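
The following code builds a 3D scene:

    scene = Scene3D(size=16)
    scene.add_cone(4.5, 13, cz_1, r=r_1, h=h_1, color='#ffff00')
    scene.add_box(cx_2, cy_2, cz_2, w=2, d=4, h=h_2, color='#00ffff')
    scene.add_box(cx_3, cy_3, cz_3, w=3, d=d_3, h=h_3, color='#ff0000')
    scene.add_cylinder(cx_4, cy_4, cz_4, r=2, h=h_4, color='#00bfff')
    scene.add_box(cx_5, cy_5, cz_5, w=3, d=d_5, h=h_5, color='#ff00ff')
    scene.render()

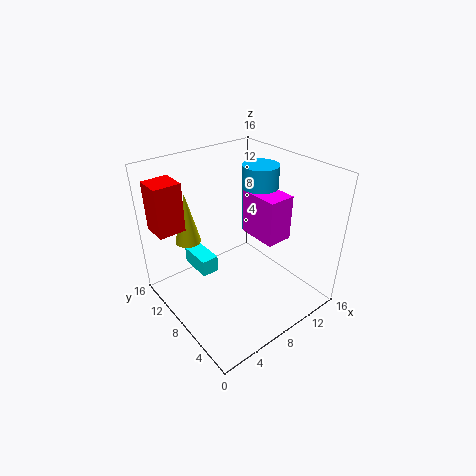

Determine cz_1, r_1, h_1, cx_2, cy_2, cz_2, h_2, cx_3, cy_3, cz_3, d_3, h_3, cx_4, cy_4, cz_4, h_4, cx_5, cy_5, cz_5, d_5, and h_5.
cz_1 = 6.5; r_1 = 1.5; h_1 = 6; cx_2 = 4.5; cy_2 = 10; cz_2 = 3; h_2 = 2; cx_3 = 0.5; cy_3 = 11.5; cz_3 = 9; d_3 = 3; h_3 = 5.5; cx_4 = 11.5; cy_4 = 8.5; cz_4 = 8; h_4 = 7.5; cx_5 = 9.5; cy_5 = 4.5; cz_5 = 8; d_5 = 4.5; h_5 = 5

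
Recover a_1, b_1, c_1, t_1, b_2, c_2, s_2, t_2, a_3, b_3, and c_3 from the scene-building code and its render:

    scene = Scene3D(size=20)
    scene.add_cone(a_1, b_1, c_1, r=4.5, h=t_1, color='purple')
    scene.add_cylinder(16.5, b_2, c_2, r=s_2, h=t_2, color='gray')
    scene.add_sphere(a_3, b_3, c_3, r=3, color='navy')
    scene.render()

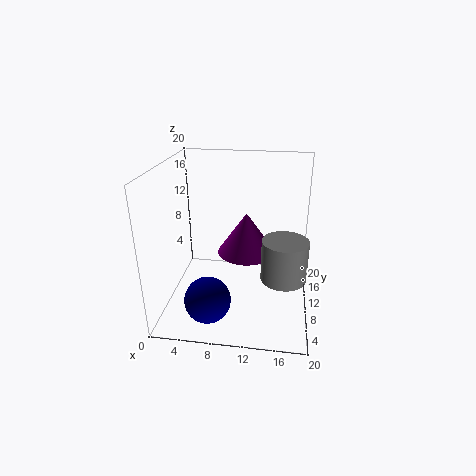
a_1 = 10.5, b_1 = 15.5, c_1 = 5, t_1 = 6.5, b_2 = 7, c_2 = 6, s_2 = 3, t_2 = 5.5, a_3 = 7, b_3 = 3.5, c_3 = 4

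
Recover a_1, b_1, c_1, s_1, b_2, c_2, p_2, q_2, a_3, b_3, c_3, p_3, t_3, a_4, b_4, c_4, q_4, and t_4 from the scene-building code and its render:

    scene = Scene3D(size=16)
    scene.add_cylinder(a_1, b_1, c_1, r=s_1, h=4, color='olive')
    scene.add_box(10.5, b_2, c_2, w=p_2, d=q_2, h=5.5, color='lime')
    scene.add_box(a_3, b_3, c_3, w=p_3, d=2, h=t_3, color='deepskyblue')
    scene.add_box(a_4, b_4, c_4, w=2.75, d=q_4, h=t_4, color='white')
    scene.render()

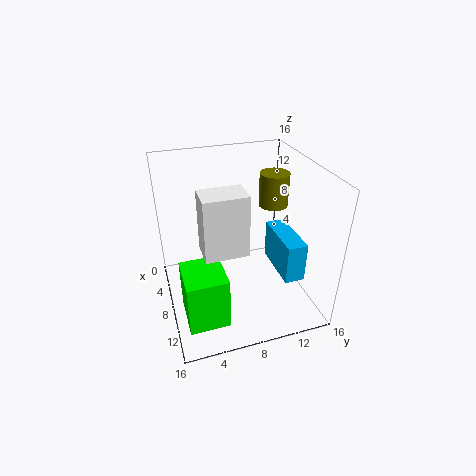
a_1 = 4.75, b_1 = 13.5, c_1 = 9.75, s_1 = 1.75, b_2 = 1, c_2 = 2.5, p_2 = 4.5, q_2 = 4, a_3 = 9.25, b_3 = 10.75, c_3 = 6.25, p_3 = 5.5, t_3 = 4, a_4 = 11.75, b_4 = 3, c_4 = 10.25, q_4 = 4, t_4 = 5.75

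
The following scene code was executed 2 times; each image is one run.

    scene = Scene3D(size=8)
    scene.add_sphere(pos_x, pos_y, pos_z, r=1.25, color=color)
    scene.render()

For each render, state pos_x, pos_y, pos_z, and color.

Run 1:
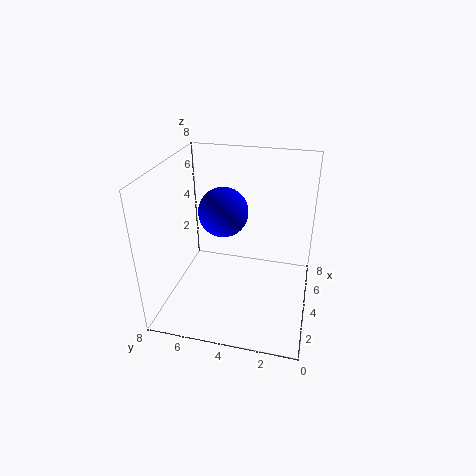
pos_x = 3
pos_y = 4.5
pos_z = 6
color = 'blue'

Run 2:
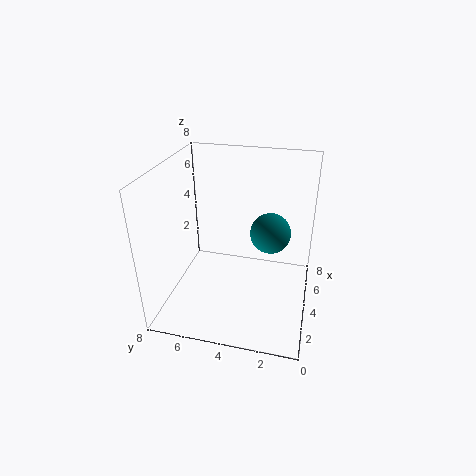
pos_x = 6.25
pos_y = 2.5
pos_z = 3.25
color = 'teal'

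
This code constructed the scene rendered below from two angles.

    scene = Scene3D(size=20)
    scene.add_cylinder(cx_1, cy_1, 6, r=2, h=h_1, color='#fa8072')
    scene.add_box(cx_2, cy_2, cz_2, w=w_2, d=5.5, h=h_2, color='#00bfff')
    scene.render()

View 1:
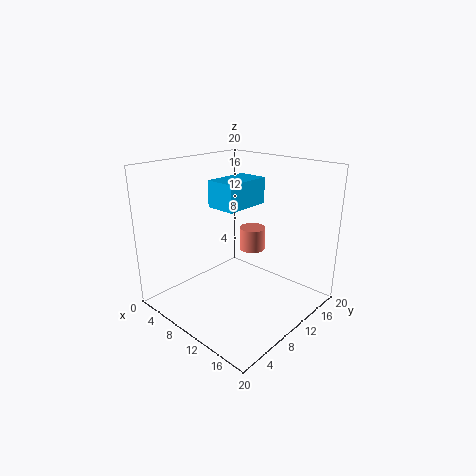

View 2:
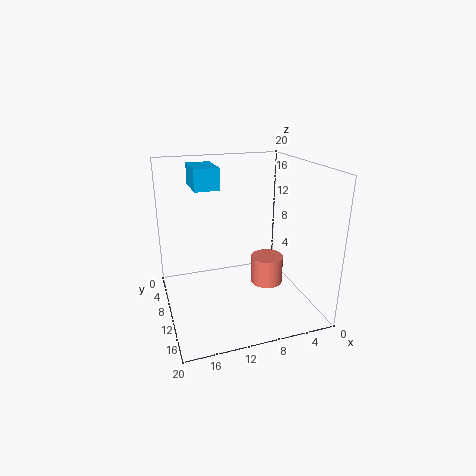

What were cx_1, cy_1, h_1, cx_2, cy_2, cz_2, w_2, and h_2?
cx_1 = 8; cy_1 = 15.5; h_1 = 3.5; cx_2 = 12; cy_2 = 3; cz_2 = 16.5; w_2 = 3.5; h_2 = 3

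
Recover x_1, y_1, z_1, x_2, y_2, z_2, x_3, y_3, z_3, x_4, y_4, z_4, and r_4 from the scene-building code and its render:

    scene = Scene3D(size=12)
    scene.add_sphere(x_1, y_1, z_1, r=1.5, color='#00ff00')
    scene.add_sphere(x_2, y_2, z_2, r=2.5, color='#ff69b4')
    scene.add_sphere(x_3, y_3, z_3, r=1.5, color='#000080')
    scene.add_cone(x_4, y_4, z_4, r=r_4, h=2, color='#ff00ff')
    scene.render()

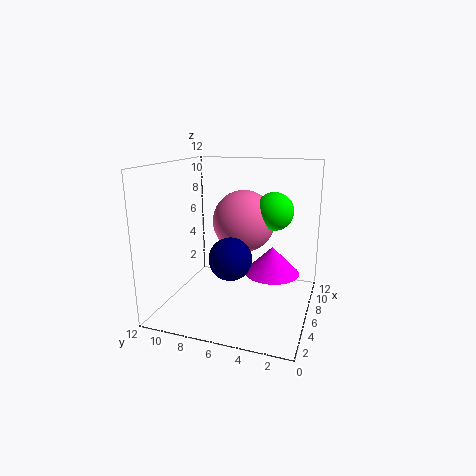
x_1 = 6; y_1 = 3; z_1 = 8.5; x_2 = 6; y_2 = 5.5; z_2 = 7.5; x_3 = 1.5; y_3 = 5; z_3 = 6; x_4 = 3.5; y_4 = 2.5; z_4 = 4.5; r_4 = 2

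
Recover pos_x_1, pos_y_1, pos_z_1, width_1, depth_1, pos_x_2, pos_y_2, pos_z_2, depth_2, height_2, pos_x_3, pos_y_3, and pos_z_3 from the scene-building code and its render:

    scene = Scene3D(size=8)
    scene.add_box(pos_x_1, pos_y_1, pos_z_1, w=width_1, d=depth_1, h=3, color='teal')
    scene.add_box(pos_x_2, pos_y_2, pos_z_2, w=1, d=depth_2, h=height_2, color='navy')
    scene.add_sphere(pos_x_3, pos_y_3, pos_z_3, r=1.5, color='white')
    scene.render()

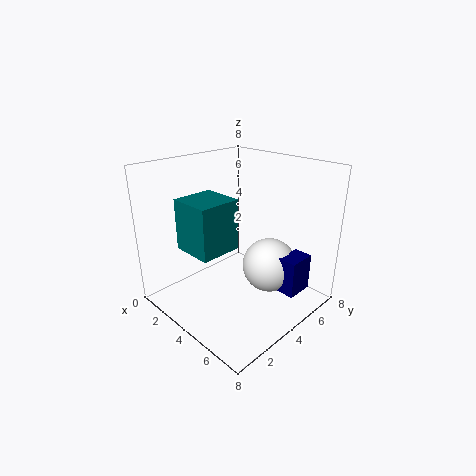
pos_x_1 = 1; pos_y_1 = 2; pos_z_1 = 3; width_1 = 2.5; depth_1 = 2.5; pos_x_2 = 6.5; pos_y_2 = 4.5; pos_z_2 = 1.5; depth_2 = 1.5; height_2 = 2; pos_x_3 = 5.5; pos_y_3 = 5; pos_z_3 = 2.5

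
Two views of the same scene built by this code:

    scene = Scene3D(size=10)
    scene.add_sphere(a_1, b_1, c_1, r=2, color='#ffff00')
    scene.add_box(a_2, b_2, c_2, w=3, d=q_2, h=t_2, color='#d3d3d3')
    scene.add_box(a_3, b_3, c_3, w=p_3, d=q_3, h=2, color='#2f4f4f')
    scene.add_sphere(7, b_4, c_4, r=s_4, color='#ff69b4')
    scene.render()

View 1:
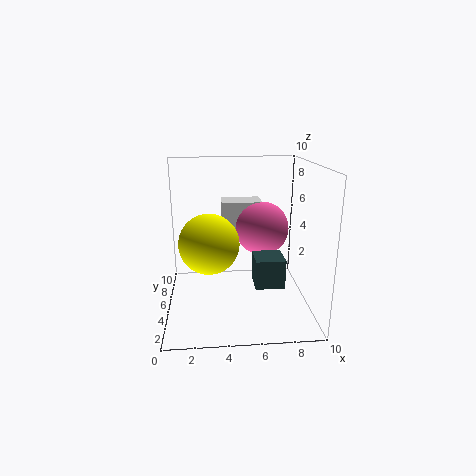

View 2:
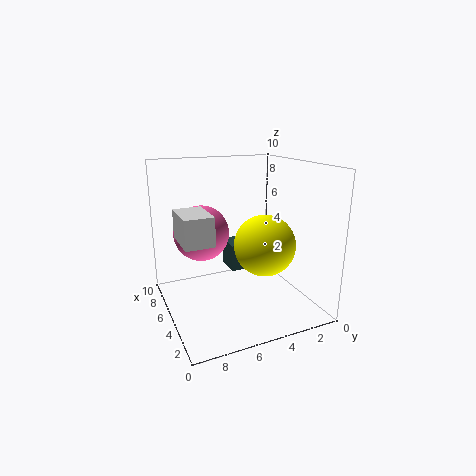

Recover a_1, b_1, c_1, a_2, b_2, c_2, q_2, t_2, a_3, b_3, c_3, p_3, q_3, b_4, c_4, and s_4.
a_1 = 3
b_1 = 4
c_1 = 5
a_2 = 4
b_2 = 7
c_2 = 5
q_2 = 2
t_2 = 2
a_3 = 6
b_3 = 3
c_3 = 2
p_3 = 2
q_3 = 2
b_4 = 7
c_4 = 5
s_4 = 2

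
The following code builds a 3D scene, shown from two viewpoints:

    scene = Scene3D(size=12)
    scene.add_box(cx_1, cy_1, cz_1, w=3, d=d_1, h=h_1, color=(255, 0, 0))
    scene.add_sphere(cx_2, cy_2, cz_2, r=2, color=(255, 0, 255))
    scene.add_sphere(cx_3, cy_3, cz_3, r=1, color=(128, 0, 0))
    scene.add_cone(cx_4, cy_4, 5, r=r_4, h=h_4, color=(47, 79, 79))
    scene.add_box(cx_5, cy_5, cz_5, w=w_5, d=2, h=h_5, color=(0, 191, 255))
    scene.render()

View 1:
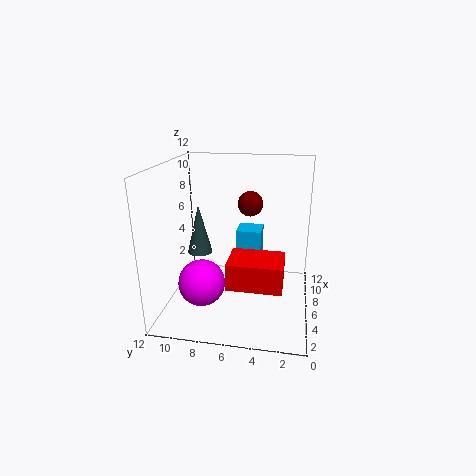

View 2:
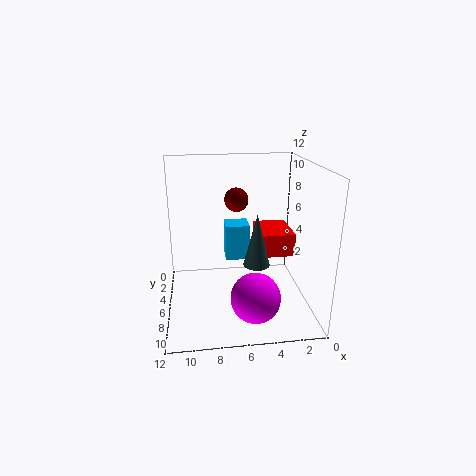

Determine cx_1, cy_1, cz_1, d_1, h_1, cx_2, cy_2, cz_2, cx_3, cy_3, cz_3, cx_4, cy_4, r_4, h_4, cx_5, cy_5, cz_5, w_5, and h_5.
cx_1 = 1
cy_1 = 2
cz_1 = 4
d_1 = 4
h_1 = 2
cx_2 = 5
cy_2 = 9
cz_2 = 2
cx_3 = 6
cy_3 = 5
cz_3 = 9
cx_4 = 5
cy_4 = 9
r_4 = 1
h_4 = 4
cx_5 = 5
cy_5 = 4
cz_5 = 4
w_5 = 2
h_5 = 3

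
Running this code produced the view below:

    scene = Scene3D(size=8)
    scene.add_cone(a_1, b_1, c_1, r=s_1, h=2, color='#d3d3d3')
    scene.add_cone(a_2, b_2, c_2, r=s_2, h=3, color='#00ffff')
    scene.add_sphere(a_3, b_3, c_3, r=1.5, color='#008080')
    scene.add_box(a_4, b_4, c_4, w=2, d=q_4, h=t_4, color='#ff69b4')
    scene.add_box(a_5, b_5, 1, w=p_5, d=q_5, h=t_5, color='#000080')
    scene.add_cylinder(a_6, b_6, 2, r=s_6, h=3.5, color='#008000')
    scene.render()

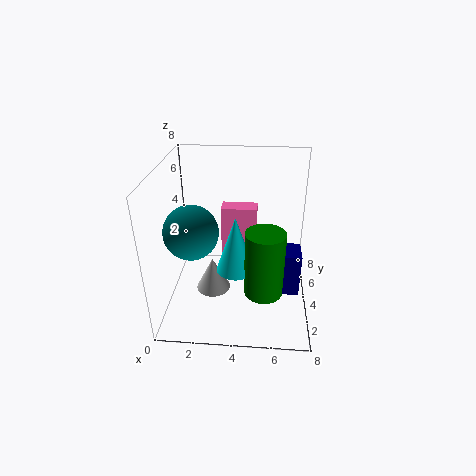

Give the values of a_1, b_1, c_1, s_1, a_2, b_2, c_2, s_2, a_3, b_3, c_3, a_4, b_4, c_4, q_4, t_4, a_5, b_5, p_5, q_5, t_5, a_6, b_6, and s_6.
a_1 = 2.5, b_1 = 4, c_1 = 0.5, s_1 = 1, a_2 = 4, b_2 = 2.5, c_2 = 3, s_2 = 1, a_3 = 1.5, b_3 = 3.5, c_3 = 4.5, a_4 = 3, b_4 = 4.5, c_4 = 2.5, q_4 = 1, t_4 = 3, a_5 = 5.5, b_5 = 3, p_5 = 2, q_5 = 1.5, t_5 = 2.5, a_6 = 5.5, b_6 = 2, s_6 = 1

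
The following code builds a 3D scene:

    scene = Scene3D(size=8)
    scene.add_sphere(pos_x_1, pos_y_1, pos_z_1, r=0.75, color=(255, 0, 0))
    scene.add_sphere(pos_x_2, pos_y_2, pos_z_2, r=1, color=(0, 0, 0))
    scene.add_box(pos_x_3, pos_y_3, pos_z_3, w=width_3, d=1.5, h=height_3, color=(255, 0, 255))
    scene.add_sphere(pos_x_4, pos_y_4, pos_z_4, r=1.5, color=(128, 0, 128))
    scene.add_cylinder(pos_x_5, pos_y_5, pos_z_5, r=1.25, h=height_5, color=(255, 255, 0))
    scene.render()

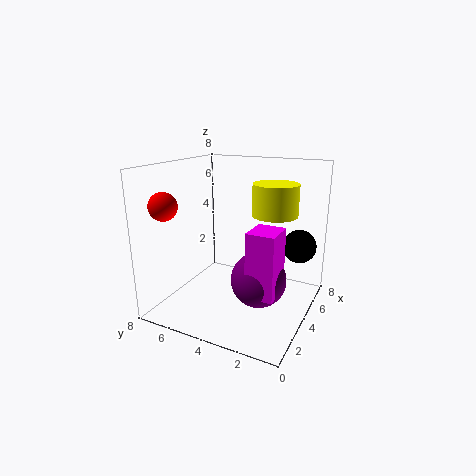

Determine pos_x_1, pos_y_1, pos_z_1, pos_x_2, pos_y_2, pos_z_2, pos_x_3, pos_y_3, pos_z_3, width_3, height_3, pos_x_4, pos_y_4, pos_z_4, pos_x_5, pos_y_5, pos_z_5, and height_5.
pos_x_1 = 1.5, pos_y_1 = 7, pos_z_1 = 6, pos_x_2 = 6.75, pos_y_2 = 1.25, pos_z_2 = 3, pos_x_3 = 2.25, pos_y_3 = 1.25, pos_z_3 = 1.5, width_3 = 1.75, height_3 = 3.5, pos_x_4 = 3.5, pos_y_4 = 2.5, pos_z_4 = 2, pos_x_5 = 5, pos_y_5 = 2.25, pos_z_5 = 5.25, height_5 = 1.75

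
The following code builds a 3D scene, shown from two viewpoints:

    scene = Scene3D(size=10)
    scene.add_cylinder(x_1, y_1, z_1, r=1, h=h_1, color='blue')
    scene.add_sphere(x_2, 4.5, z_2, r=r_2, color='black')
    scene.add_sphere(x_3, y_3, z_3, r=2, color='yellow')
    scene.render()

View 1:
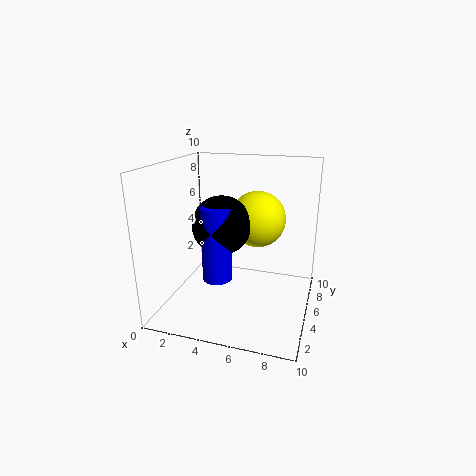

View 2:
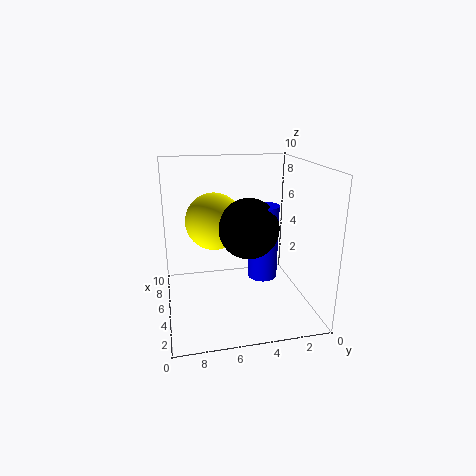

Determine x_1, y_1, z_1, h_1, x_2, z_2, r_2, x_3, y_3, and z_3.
x_1 = 4, y_1 = 3.5, z_1 = 2.5, h_1 = 5, x_2 = 4, z_2 = 6, r_2 = 2, x_3 = 6, y_3 = 6.5, z_3 = 6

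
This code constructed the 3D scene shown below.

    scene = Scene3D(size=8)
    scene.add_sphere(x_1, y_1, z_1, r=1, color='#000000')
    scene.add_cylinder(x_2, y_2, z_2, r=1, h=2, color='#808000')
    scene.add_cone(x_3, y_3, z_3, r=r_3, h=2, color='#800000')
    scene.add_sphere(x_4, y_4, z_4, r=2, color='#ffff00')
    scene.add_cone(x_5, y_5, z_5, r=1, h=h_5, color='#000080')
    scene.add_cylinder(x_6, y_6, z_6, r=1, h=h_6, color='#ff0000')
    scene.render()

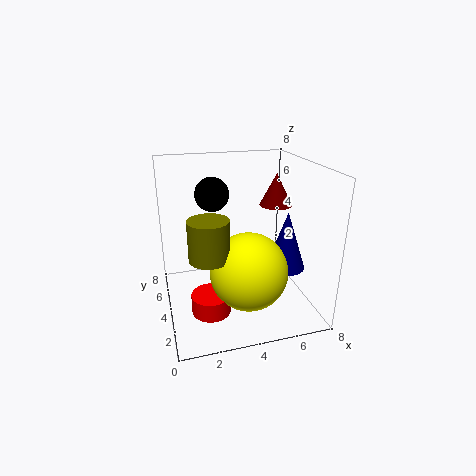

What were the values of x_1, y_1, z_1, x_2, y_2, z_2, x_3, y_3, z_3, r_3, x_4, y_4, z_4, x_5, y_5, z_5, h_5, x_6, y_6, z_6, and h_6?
x_1 = 3, y_1 = 6, z_1 = 6, x_2 = 2, y_2 = 2, z_2 = 4, x_3 = 7, y_3 = 6, z_3 = 5, r_3 = 1, x_4 = 4, y_4 = 2, z_4 = 3, x_5 = 6, y_5 = 2, z_5 = 3, h_5 = 3, x_6 = 2, y_6 = 2, z_6 = 1, h_6 = 1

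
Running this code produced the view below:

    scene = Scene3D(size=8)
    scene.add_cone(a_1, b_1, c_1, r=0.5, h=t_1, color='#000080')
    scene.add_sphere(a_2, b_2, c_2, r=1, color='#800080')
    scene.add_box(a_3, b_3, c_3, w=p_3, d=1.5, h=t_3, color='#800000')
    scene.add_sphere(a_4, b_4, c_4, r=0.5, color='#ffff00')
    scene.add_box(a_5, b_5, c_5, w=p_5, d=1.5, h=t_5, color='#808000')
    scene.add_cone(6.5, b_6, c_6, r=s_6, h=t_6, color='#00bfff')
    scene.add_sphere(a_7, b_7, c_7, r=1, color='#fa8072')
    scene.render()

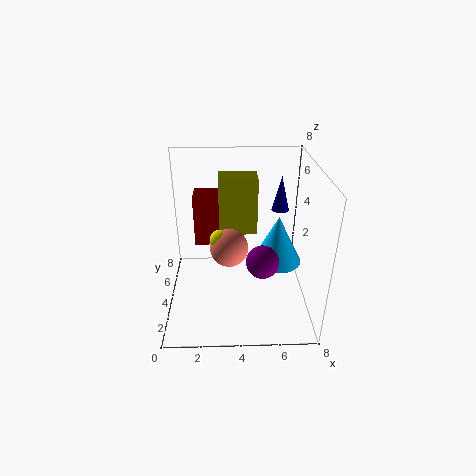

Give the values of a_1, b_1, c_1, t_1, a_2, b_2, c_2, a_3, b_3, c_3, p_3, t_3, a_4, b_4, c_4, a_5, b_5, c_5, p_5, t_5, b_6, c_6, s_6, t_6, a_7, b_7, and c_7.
a_1 = 6.5, b_1 = 5.5, c_1 = 5, t_1 = 2, a_2 = 5.5, b_2 = 4.5, c_2 = 2, a_3 = 1.5, b_3 = 5, c_3 = 3, p_3 = 1.5, t_3 = 3, a_4 = 3, b_4 = 3, c_4 = 4.5, a_5 = 3, b_5 = 3.5, c_5 = 4.5, p_5 = 2, t_5 = 3, b_6 = 5.5, c_6 = 1.5, s_6 = 1.5, t_6 = 3, a_7 = 3.5, b_7 = 3, c_7 = 4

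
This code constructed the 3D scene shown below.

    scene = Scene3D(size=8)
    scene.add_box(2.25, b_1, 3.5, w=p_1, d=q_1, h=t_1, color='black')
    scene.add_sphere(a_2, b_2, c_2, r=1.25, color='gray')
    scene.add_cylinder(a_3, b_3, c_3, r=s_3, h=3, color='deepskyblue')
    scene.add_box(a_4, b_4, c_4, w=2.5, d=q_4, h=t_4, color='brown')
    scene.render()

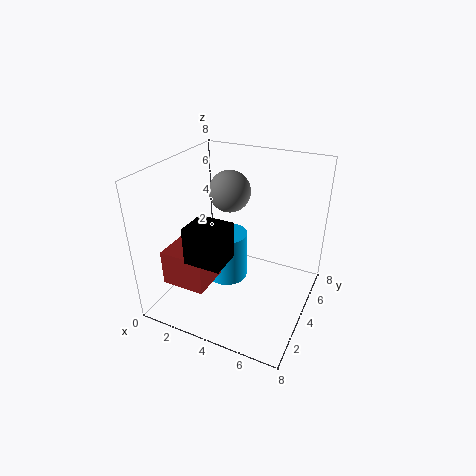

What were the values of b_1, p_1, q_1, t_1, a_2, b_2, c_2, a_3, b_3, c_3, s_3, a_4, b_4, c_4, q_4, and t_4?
b_1 = 1.25, p_1 = 2, q_1 = 1.75, t_1 = 2, a_2 = 2.5, b_2 = 6, c_2 = 5.75, a_3 = 2.75, b_3 = 5, c_3 = 0.5, s_3 = 1.25, a_4 = 0.5, b_4 = 1.5, c_4 = 1.5, q_4 = 2.75, t_4 = 2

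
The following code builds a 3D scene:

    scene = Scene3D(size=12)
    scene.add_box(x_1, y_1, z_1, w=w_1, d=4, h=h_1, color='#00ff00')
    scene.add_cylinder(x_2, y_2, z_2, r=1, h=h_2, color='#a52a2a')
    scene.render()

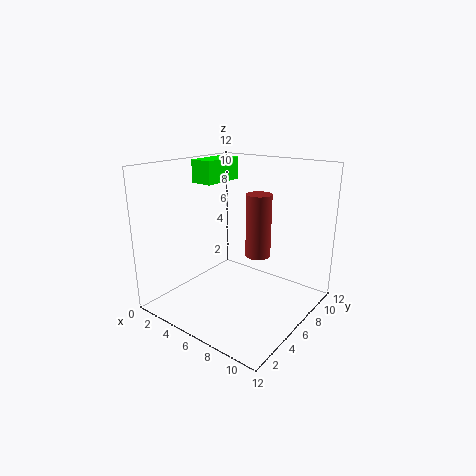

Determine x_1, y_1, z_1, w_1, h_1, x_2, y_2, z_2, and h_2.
x_1 = 1; y_1 = 6; z_1 = 10; w_1 = 2; h_1 = 2; x_2 = 8; y_2 = 6; z_2 = 5; h_2 = 5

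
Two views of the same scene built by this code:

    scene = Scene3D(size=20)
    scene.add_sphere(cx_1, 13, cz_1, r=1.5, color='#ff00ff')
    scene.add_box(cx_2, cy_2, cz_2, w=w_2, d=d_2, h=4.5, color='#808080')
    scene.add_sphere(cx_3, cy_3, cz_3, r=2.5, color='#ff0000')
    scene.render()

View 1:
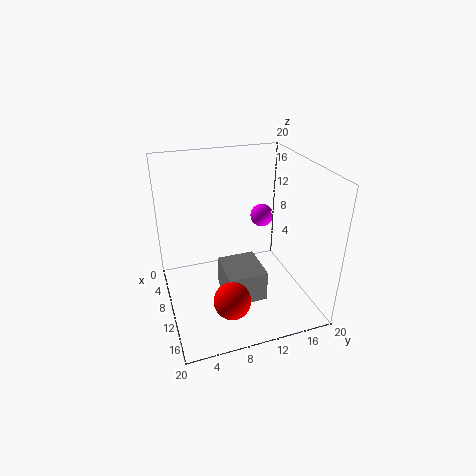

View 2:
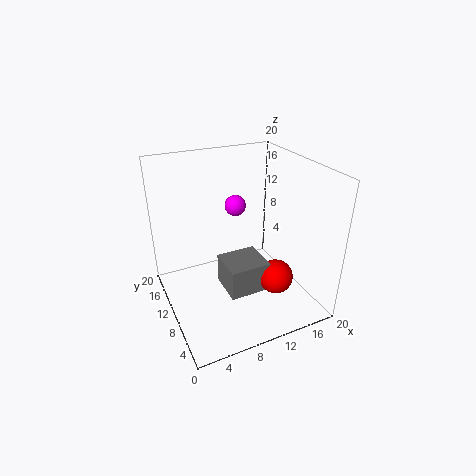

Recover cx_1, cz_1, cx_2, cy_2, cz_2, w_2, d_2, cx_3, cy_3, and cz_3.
cx_1 = 11
cz_1 = 13.5
cx_2 = 8
cy_2 = 7.5
cz_2 = 1.5
w_2 = 6
d_2 = 5.5
cx_3 = 15
cy_3 = 7.5
cz_3 = 3.5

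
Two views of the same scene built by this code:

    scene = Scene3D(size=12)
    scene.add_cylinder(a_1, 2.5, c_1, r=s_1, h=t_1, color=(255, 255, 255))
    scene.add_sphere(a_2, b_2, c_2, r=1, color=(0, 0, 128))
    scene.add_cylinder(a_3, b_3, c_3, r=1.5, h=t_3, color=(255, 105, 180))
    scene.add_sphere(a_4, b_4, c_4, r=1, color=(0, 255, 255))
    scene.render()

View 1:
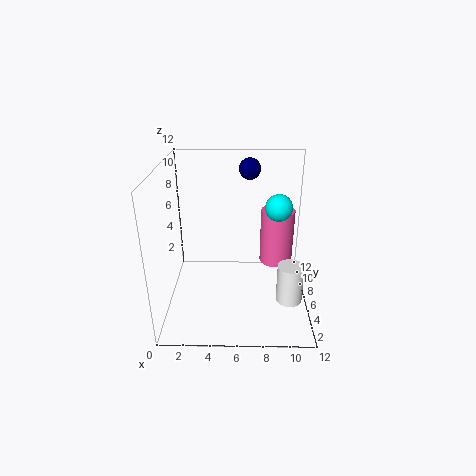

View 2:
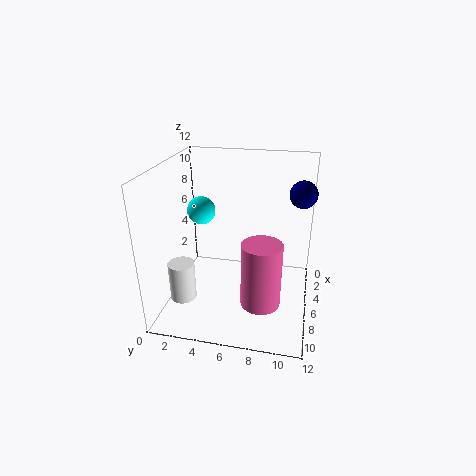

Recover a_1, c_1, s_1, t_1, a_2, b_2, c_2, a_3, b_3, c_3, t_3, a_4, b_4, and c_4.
a_1 = 10, c_1 = 2.5, s_1 = 1, t_1 = 3, a_2 = 7, b_2 = 11, c_2 = 10.5, a_3 = 9.5, b_3 = 8.5, c_3 = 2.5, t_3 = 5, a_4 = 9, b_4 = 4, c_4 = 9.5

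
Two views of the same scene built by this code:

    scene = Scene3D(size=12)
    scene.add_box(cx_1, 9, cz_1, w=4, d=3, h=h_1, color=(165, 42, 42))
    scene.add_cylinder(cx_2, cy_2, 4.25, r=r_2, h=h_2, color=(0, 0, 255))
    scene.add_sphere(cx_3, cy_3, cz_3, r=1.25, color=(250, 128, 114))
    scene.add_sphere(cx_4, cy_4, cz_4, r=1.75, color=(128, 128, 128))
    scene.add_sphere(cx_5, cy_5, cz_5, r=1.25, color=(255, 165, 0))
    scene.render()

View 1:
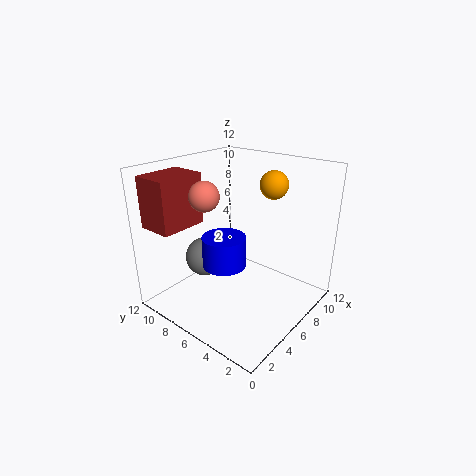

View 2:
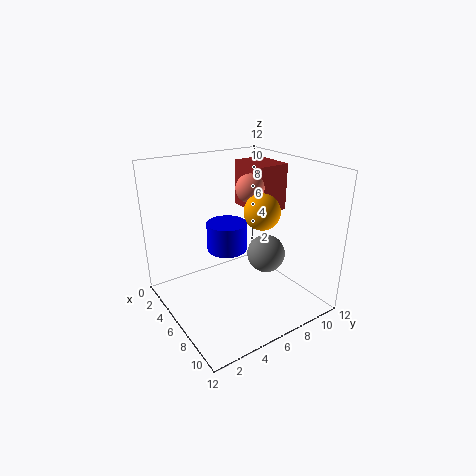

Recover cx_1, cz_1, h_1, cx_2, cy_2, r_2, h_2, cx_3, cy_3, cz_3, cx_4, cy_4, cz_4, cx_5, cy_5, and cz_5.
cx_1 = 1
cz_1 = 7
h_1 = 4.25
cx_2 = 4.25
cy_2 = 6
r_2 = 1.75
h_2 = 2.5
cx_3 = 4.5
cy_3 = 8.25
cz_3 = 9.5
cx_4 = 5.5
cy_4 = 9.5
cz_4 = 3.25
cx_5 = 10
cy_5 = 5.25
cz_5 = 9.75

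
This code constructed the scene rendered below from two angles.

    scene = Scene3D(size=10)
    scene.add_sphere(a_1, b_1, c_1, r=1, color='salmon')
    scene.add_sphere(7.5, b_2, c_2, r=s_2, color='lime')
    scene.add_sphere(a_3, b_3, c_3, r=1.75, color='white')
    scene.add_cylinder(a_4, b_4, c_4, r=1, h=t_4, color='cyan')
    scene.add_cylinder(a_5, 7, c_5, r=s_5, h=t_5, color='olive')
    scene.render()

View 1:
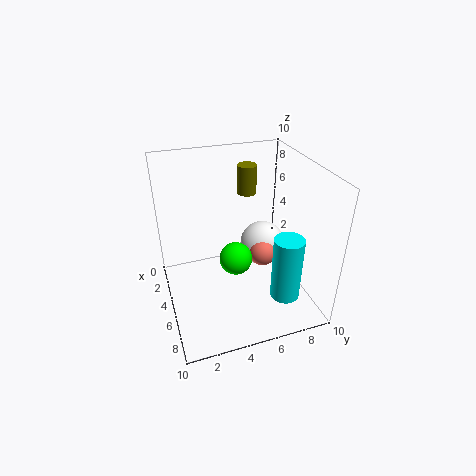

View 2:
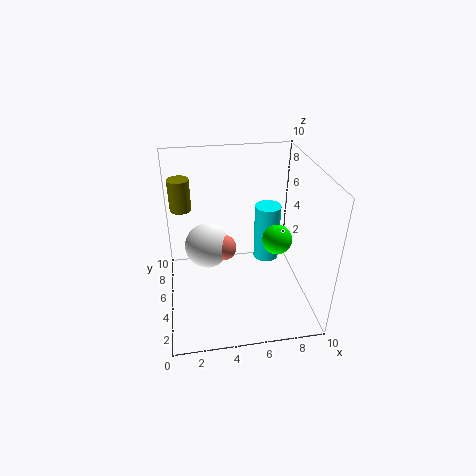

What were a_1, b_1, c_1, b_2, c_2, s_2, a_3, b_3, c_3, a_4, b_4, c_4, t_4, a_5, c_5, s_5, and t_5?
a_1 = 4.25; b_1 = 7.25; c_1 = 2.75; b_2 = 4; c_2 = 5.25; s_2 = 1; a_3 = 3; b_3 = 7.75; c_3 = 2.75; a_4 = 7.75; b_4 = 7.5; c_4 = 1.5; t_4 = 4.5; a_5 = 1.25; c_5 = 6.5; s_5 = 0.75; t_5 = 2.25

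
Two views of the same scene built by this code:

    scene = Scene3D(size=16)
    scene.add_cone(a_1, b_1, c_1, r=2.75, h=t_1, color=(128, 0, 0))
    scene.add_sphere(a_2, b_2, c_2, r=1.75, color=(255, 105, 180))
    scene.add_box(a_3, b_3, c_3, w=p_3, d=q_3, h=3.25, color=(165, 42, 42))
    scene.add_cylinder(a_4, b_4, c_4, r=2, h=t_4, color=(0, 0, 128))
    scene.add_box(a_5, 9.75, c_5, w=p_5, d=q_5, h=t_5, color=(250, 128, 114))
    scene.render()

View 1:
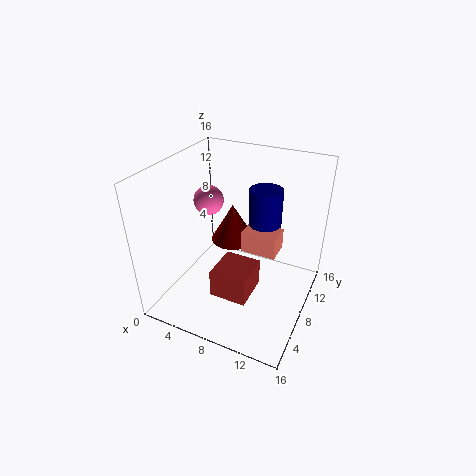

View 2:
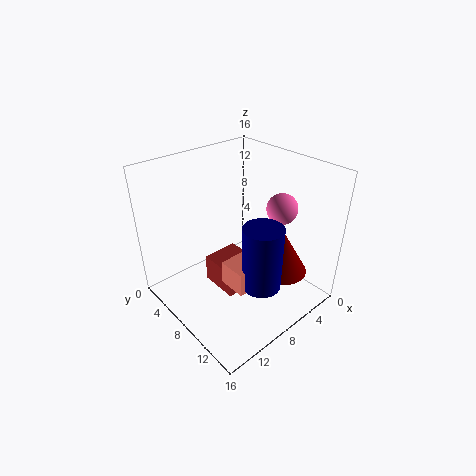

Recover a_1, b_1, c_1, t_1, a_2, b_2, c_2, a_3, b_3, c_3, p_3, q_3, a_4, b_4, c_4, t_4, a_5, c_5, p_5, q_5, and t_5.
a_1 = 5.25, b_1 = 12.25, c_1 = 4.75, t_1 = 4.75, a_2 = 3.25, b_2 = 10, c_2 = 10.75, a_3 = 6, b_3 = 4.75, c_3 = 1.5, p_3 = 4.25, q_3 = 4.5, a_4 = 9.25, b_4 = 13, c_4 = 5.25, t_4 = 6.75, a_5 = 7.5, c_5 = 5, p_5 = 4.25, q_5 = 3, t_5 = 2.5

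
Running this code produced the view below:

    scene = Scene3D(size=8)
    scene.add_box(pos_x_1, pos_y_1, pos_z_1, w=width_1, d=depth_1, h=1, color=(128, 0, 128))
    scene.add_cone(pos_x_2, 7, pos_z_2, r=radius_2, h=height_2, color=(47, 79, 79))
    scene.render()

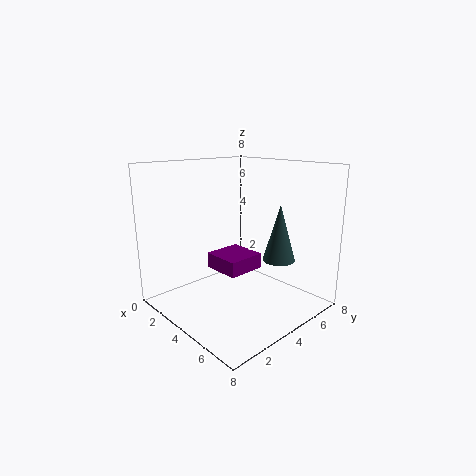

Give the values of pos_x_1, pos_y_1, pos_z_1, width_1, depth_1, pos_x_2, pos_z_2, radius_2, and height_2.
pos_x_1 = 0.5; pos_y_1 = 4.5; pos_z_1 = 1; width_1 = 2.5; depth_1 = 2.5; pos_x_2 = 4.5; pos_z_2 = 2; radius_2 = 1; height_2 = 3.5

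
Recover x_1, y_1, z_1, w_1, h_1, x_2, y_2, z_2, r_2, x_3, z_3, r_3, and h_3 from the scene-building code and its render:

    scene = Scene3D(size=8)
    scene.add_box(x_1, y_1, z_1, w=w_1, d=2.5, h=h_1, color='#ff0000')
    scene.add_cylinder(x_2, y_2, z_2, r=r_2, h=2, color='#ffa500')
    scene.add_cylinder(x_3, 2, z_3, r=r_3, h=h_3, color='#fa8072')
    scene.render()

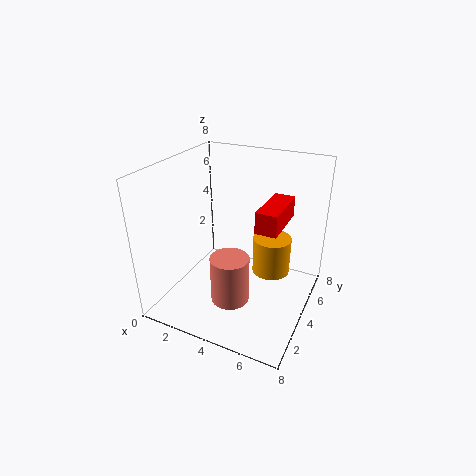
x_1 = 6; y_1 = 1.5; z_1 = 6; w_1 = 1; h_1 = 1; x_2 = 6; y_2 = 4; z_2 = 2.5; r_2 = 1; x_3 = 4.5; z_3 = 1.5; r_3 = 1; h_3 = 2.5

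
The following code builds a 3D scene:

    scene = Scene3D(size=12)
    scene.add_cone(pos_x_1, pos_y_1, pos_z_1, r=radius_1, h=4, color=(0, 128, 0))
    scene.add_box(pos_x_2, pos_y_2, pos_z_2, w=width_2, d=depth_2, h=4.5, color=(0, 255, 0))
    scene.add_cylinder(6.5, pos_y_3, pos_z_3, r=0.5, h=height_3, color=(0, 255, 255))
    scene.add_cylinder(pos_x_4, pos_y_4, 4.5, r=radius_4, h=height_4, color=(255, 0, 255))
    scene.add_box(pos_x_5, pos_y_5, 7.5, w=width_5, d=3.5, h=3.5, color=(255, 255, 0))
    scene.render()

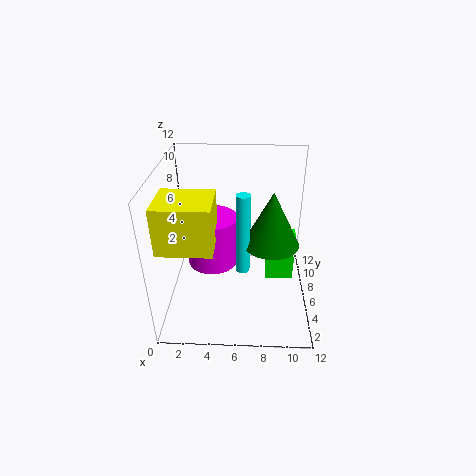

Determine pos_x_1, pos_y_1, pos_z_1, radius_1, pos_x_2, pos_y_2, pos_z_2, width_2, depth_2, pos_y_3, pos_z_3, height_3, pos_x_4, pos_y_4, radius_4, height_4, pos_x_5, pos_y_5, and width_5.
pos_x_1 = 8.5
pos_y_1 = 3
pos_z_1 = 7.5
radius_1 = 2
pos_x_2 = 8.5
pos_y_2 = 7
pos_z_2 = 1
width_2 = 2.5
depth_2 = 1.5
pos_y_3 = 2.5
pos_z_3 = 5.5
height_3 = 6
pos_x_4 = 4
pos_y_4 = 5
radius_4 = 2
height_4 = 4
pos_x_5 = 0.5
pos_y_5 = 1
width_5 = 4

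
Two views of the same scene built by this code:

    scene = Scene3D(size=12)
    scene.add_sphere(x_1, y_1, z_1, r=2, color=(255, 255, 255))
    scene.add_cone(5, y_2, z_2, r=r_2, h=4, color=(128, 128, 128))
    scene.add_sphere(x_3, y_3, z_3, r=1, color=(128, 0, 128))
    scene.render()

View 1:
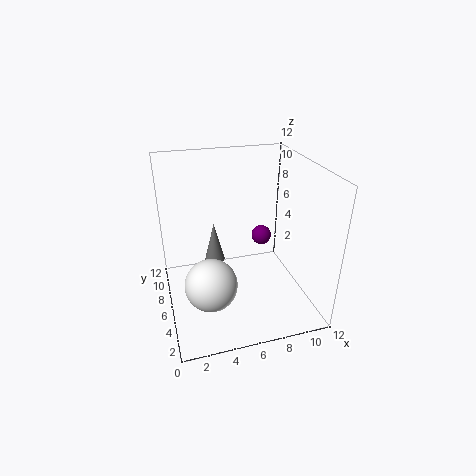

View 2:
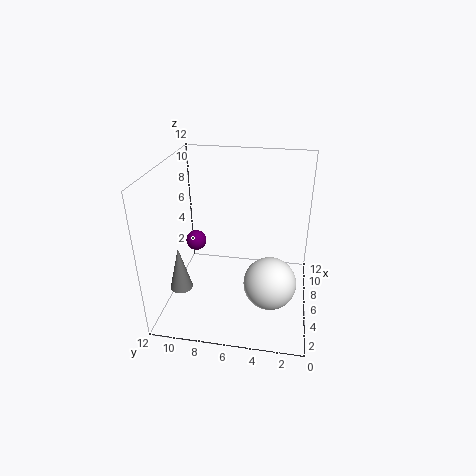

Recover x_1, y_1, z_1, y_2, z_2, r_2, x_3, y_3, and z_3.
x_1 = 3
y_1 = 3
z_1 = 4
y_2 = 11
z_2 = 1
r_2 = 1
x_3 = 10
y_3 = 11
z_3 = 3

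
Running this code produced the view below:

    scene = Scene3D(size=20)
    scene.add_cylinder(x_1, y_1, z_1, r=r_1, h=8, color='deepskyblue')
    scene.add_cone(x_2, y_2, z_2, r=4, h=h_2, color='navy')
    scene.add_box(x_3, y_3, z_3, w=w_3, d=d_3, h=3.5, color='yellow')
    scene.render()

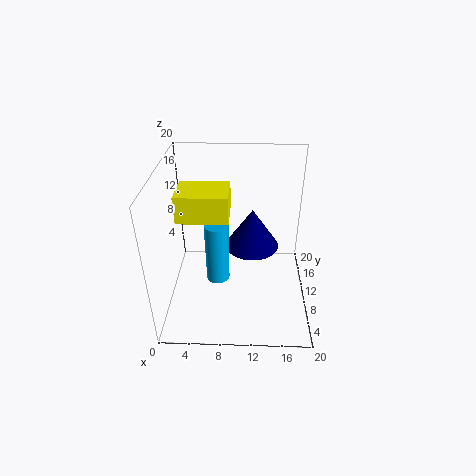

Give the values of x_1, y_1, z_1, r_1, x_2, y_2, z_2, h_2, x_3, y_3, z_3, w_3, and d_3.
x_1 = 7.5, y_1 = 6, z_1 = 6.5, r_1 = 1.5, x_2 = 12, y_2 = 13.5, z_2 = 6.5, h_2 = 6, x_3 = 2.5, y_3 = 6, z_3 = 14.5, w_3 = 6.5, d_3 = 5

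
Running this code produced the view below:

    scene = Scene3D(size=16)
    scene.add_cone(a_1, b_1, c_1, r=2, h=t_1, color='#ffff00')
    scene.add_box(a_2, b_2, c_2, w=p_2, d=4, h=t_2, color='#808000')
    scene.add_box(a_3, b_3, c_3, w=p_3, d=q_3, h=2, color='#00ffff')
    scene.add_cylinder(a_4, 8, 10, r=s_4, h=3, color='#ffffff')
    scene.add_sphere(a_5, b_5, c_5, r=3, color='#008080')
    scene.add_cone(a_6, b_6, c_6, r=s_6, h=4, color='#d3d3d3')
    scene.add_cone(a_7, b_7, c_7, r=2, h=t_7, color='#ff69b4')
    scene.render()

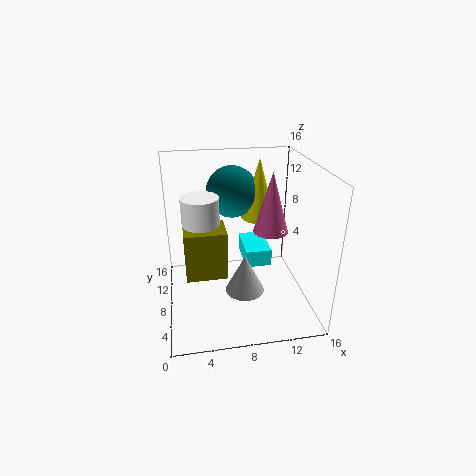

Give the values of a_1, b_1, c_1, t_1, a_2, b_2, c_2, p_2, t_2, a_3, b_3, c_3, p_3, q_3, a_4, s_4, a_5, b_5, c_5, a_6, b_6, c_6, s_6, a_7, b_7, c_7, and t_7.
a_1 = 11, b_1 = 11, c_1 = 9, t_1 = 7, a_2 = 2, b_2 = 9, c_2 = 2, p_2 = 5, t_2 = 6, a_3 = 9, b_3 = 8, c_3 = 4, p_3 = 3, q_3 = 5, a_4 = 4, s_4 = 2, a_5 = 8, b_5 = 12, c_5 = 12, a_6 = 8, b_6 = 4, c_6 = 4, s_6 = 2, a_7 = 12, b_7 = 9, c_7 = 8, t_7 = 7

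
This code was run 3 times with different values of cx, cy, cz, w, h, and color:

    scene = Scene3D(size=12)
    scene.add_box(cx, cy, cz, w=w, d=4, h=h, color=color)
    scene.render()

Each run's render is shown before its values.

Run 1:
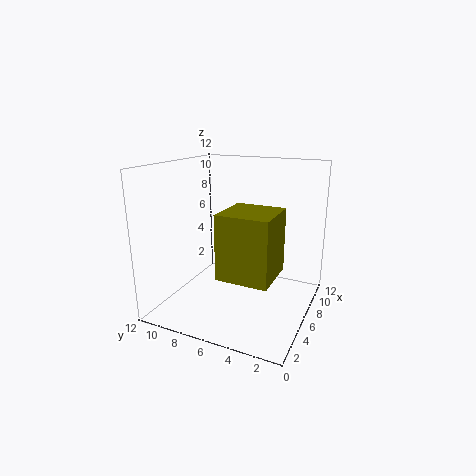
cx = 2
cy = 2
cz = 4
w = 4
h = 5
color = 'olive'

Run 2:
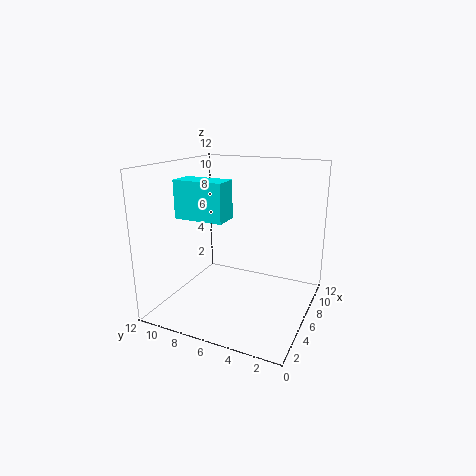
cx = 3
cy = 6
cz = 8
w = 2
h = 3
color = 'cyan'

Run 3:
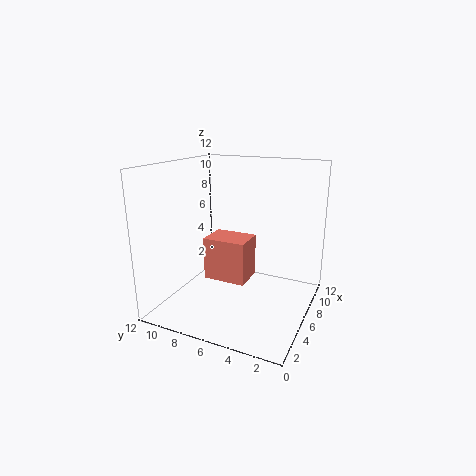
cx = 7
cy = 6
cz = 1
w = 3
h = 4
color = 'salmon'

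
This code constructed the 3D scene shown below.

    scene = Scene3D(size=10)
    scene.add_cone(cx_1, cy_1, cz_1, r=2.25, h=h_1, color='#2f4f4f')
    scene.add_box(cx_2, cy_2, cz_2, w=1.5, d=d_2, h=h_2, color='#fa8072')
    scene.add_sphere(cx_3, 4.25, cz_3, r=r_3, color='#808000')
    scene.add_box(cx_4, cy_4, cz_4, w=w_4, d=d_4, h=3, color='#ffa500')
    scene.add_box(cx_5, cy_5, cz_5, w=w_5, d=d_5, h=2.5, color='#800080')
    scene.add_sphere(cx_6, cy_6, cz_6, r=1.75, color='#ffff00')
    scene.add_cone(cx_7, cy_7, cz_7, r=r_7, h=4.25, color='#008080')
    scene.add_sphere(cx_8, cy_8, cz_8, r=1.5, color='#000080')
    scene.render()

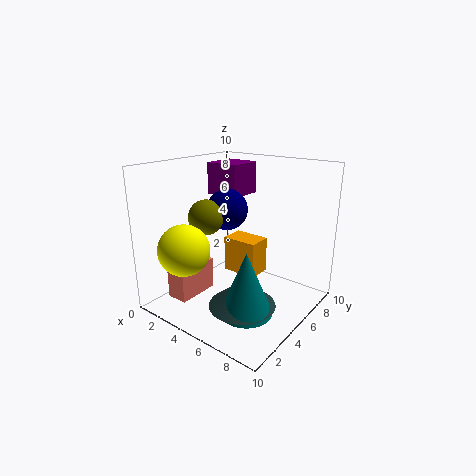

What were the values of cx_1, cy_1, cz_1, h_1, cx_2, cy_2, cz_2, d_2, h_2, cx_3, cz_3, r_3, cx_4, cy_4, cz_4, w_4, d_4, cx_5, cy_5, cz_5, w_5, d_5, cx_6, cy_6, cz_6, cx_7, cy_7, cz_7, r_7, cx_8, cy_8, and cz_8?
cx_1 = 6.5
cy_1 = 3.5
cz_1 = 1
h_1 = 1.75
cx_2 = 1.75
cy_2 = 1.25
cz_2 = 1
d_2 = 3
h_2 = 2.25
cx_3 = 2.75
cz_3 = 6.25
r_3 = 1.25
cx_4 = 1.25
cy_4 = 8
cz_4 = 0.25
w_4 = 3
d_4 = 2
cx_5 = 0.25
cy_5 = 7.25
cz_5 = 7
w_5 = 2.75
d_5 = 2.75
cx_6 = 2.75
cy_6 = 2
cz_6 = 4.5
cx_7 = 7
cy_7 = 3.25
cz_7 = 0.75
r_7 = 1.75
cx_8 = 3.25
cy_8 = 6
cz_8 = 6.5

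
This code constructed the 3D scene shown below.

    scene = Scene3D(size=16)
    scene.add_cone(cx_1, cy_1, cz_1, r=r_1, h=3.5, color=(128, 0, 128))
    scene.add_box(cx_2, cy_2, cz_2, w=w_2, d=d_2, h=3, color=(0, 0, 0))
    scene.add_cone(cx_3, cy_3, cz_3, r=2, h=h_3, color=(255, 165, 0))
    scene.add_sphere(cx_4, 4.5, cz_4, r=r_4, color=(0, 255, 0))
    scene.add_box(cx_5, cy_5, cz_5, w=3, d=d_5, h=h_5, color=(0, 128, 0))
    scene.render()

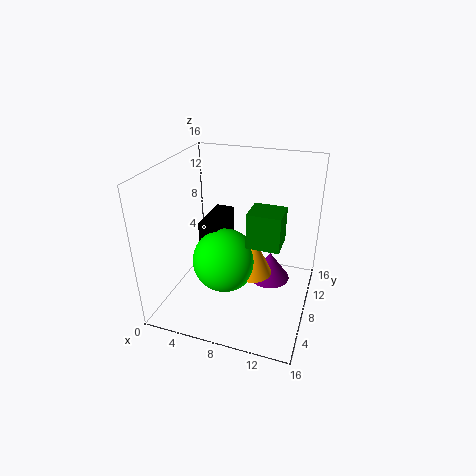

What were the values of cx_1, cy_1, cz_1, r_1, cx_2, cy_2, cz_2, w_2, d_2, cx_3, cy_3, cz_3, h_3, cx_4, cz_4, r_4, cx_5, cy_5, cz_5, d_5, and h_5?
cx_1 = 11
cy_1 = 11.5
cz_1 = 1
r_1 = 2.5
cx_2 = 5
cy_2 = 4.5
cz_2 = 8
w_2 = 2
d_2 = 5
cx_3 = 10.5
cy_3 = 5.25
cz_3 = 6
h_3 = 4.25
cx_4 = 7.75
cz_4 = 7.25
r_4 = 3.25
cx_5 = 10.75
cy_5 = 2
cz_5 = 10.75
d_5 = 2.75
h_5 = 3.25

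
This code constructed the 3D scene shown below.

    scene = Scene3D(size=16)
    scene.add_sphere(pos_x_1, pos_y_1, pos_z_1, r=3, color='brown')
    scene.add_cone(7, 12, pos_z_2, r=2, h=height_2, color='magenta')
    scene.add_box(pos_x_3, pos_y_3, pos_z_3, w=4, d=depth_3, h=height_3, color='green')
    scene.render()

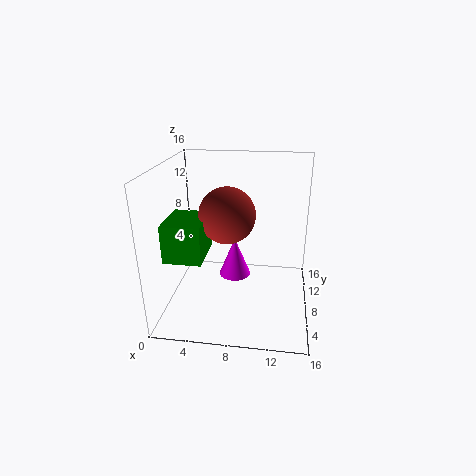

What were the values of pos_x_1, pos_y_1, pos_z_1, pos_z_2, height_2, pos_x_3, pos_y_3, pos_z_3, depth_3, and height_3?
pos_x_1 = 7
pos_y_1 = 7
pos_z_1 = 11
pos_z_2 = 1
height_2 = 5
pos_x_3 = 1
pos_y_3 = 3
pos_z_3 = 7
depth_3 = 5
height_3 = 4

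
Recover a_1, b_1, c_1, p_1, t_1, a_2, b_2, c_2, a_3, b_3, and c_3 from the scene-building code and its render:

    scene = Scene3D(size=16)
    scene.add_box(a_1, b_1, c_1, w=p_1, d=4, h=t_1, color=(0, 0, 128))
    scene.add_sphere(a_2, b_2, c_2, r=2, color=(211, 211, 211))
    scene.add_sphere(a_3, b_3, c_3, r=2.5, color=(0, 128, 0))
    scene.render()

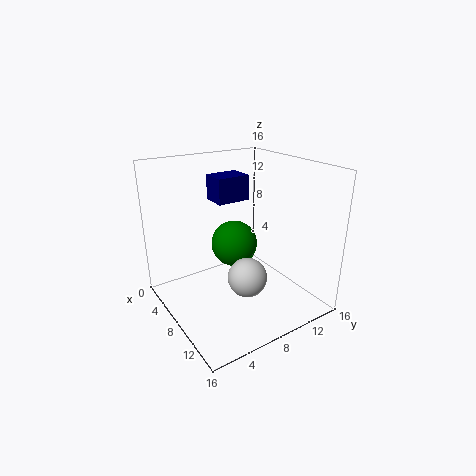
a_1 = 2
b_1 = 7.5
c_1 = 11
p_1 = 3
t_1 = 3
a_2 = 12
b_2 = 6.5
c_2 = 5.5
a_3 = 8
b_3 = 7.5
c_3 = 7.5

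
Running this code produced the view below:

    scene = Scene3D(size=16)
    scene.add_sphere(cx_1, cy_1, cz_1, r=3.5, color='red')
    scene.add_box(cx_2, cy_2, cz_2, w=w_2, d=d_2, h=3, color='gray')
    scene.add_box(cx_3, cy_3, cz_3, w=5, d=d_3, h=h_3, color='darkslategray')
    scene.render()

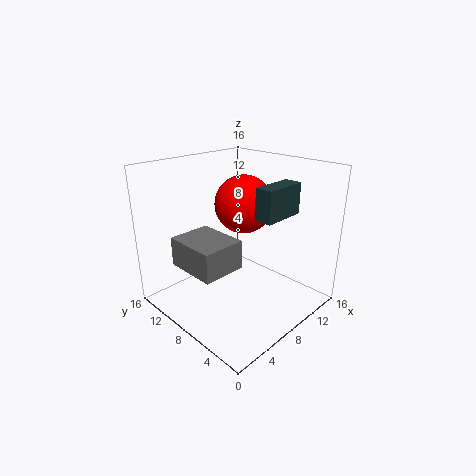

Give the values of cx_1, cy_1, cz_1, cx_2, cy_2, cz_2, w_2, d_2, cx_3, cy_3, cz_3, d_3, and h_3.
cx_1 = 11.5
cy_1 = 10.5
cz_1 = 10.5
cx_2 = 1
cy_2 = 5
cz_2 = 6.5
w_2 = 4.5
d_2 = 5.5
cx_3 = 8.5
cy_3 = 4
cz_3 = 10.5
d_3 = 2
h_3 = 3.5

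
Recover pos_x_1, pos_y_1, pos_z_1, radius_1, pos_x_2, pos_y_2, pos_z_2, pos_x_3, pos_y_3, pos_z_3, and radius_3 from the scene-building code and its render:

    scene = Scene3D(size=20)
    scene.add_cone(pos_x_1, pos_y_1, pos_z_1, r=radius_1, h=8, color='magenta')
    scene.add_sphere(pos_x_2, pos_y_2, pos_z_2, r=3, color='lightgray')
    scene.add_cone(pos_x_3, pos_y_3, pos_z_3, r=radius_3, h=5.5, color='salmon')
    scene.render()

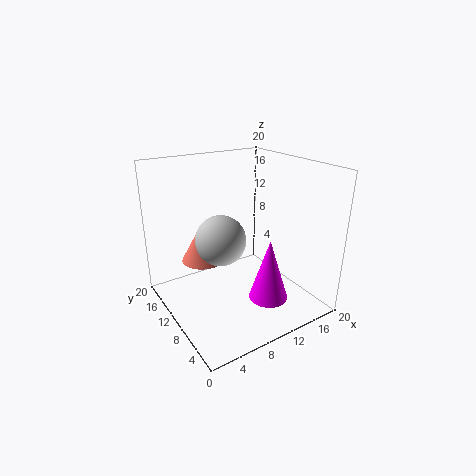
pos_x_1 = 10.5, pos_y_1 = 3.5, pos_z_1 = 4, radius_1 = 2.5, pos_x_2 = 5, pos_y_2 = 6, pos_z_2 = 12.5, pos_x_3 = 6, pos_y_3 = 13, pos_z_3 = 6.5, radius_3 = 3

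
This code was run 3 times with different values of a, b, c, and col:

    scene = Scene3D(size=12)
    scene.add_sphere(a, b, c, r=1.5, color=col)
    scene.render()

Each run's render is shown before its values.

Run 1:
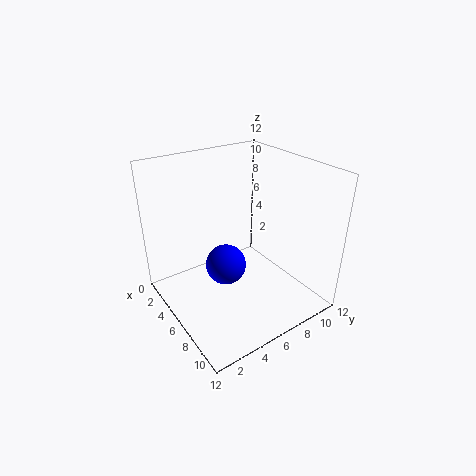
a = 8; b = 3.5; c = 5.5; col = 'blue'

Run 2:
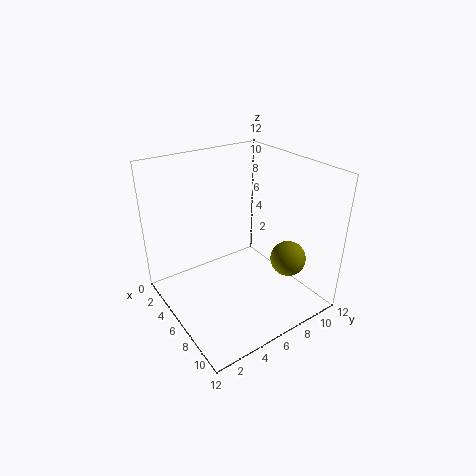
a = 8.5; b = 9.5; c = 4; col = 'olive'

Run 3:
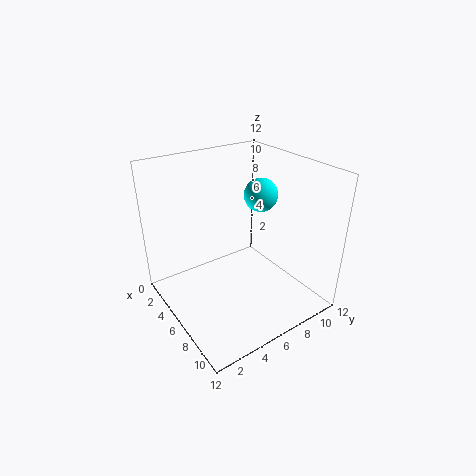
a = 4.5; b = 9.5; c = 8.5; col = 'cyan'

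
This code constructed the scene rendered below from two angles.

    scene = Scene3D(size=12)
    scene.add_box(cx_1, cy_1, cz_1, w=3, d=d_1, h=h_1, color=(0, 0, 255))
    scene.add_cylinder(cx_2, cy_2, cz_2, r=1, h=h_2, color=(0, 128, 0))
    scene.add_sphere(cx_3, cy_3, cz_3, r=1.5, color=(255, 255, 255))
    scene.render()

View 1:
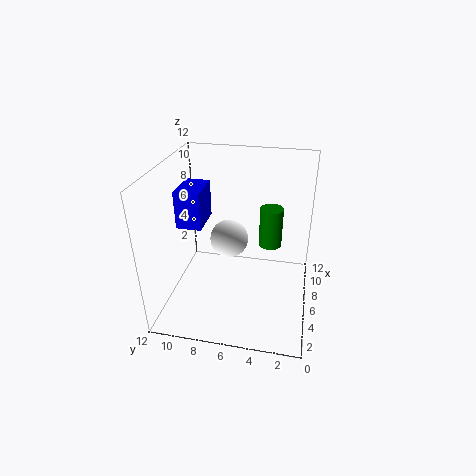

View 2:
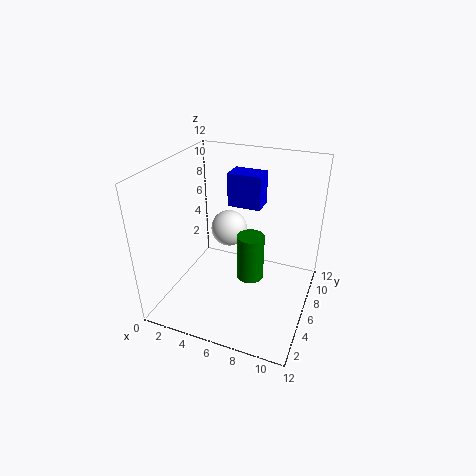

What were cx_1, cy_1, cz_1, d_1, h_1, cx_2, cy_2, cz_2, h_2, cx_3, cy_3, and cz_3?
cx_1 = 4; cy_1 = 8.5; cz_1 = 7.5; d_1 = 2; h_1 = 3; cx_2 = 8; cy_2 = 3.5; cz_2 = 4.5; h_2 = 3.5; cx_3 = 5; cy_3 = 6.5; cz_3 = 6.5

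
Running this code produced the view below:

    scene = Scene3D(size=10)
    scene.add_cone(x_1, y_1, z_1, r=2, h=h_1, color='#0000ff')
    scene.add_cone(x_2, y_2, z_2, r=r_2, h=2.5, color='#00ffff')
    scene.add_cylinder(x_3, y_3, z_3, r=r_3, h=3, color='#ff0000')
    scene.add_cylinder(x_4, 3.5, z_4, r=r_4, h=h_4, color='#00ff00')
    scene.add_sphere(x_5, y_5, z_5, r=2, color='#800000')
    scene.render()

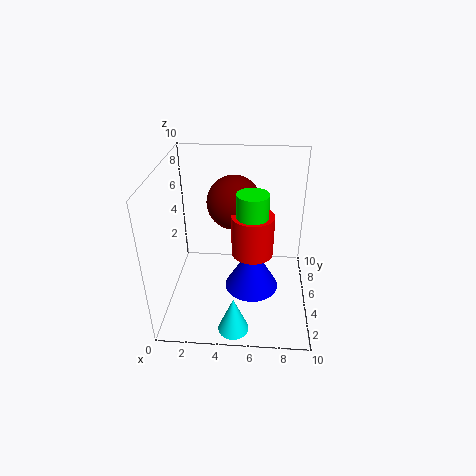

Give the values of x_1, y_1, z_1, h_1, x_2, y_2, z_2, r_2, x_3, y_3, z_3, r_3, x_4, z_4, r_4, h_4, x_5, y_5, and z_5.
x_1 = 6; y_1 = 5.5; z_1 = 0.5; h_1 = 3.5; x_2 = 5; y_2 = 1; z_2 = 0.5; r_2 = 1; x_3 = 6; y_3 = 5.5; z_3 = 3.5; r_3 = 1.5; x_4 = 6; z_4 = 7.5; r_4 = 1; h_4 = 1.5; x_5 = 4.5; y_5 = 7.5; z_5 = 6.5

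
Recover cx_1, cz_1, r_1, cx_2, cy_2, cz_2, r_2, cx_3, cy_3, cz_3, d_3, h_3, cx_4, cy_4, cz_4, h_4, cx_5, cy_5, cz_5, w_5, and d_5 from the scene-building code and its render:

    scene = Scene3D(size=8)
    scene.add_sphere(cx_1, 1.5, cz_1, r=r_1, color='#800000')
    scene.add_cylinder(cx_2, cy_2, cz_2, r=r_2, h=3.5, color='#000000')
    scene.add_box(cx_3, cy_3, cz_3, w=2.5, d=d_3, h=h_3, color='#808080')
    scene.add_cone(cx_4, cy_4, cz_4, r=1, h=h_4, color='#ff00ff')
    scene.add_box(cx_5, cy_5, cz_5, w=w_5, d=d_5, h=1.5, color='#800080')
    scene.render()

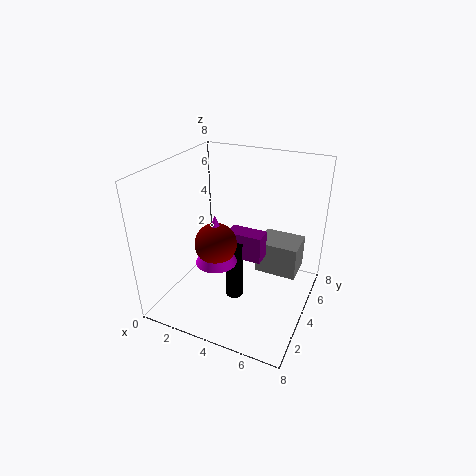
cx_1 = 4; cz_1 = 5; r_1 = 1; cx_2 = 4; cy_2 = 3.5; cz_2 = 0.5; r_2 = 0.5; cx_3 = 4.5; cy_3 = 5.5; cz_3 = 1; d_3 = 2; h_3 = 2; cx_4 = 4; cy_4 = 1.5; cz_4 = 4; h_4 = 2.5; cx_5 = 3.5; cy_5 = 3.5; cz_5 = 3; w_5 = 2; d_5 = 1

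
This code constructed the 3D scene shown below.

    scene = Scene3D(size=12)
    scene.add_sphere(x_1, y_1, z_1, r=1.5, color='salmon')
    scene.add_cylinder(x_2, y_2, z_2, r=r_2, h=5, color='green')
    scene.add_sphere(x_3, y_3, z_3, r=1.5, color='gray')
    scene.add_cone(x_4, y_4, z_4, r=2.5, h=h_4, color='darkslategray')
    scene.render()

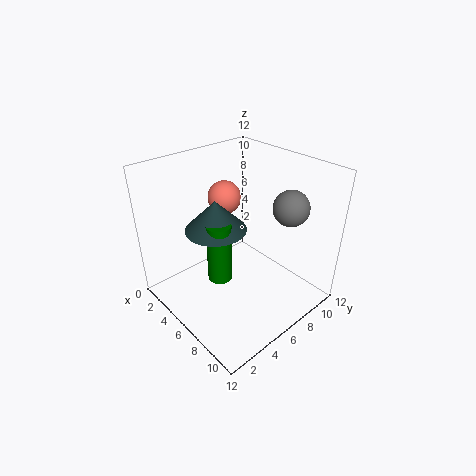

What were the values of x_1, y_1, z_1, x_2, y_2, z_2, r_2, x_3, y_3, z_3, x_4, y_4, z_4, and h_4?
x_1 = 2.5; y_1 = 7.5; z_1 = 8; x_2 = 6; y_2 = 4; z_2 = 3; r_2 = 1; x_3 = 8.5; y_3 = 9.5; z_3 = 8.5; x_4 = 5; y_4 = 4.5; z_4 = 7; h_4 = 2.5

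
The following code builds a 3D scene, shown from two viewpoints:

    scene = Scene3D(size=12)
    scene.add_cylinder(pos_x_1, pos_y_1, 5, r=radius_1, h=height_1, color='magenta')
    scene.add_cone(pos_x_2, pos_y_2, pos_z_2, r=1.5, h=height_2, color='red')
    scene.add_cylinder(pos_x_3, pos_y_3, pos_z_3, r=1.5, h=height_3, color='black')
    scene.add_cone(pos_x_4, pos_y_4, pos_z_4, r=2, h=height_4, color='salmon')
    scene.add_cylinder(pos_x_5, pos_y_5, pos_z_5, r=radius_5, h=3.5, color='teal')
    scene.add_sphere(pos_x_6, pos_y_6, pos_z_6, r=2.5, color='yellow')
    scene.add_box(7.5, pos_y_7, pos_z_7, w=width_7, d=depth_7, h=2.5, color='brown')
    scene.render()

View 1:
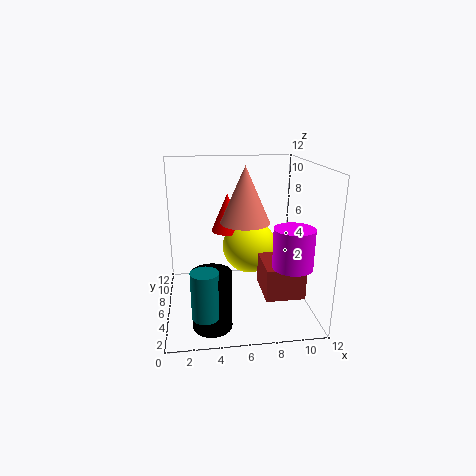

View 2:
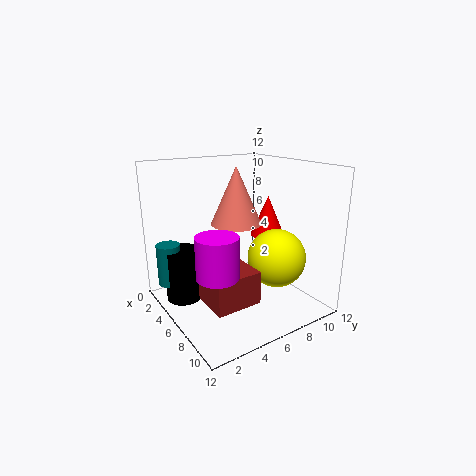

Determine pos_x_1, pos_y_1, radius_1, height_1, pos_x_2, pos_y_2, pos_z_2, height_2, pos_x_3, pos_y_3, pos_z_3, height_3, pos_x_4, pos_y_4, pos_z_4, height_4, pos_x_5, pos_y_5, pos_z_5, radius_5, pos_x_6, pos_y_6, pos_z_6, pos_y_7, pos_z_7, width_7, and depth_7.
pos_x_1 = 9.5, pos_y_1 = 2, radius_1 = 1.5, height_1 = 3, pos_x_2 = 5.5, pos_y_2 = 9.5, pos_z_2 = 5.5, height_2 = 3.5, pos_x_3 = 3.5, pos_y_3 = 2, pos_z_3 = 0.5, height_3 = 4.5, pos_x_4 = 6.5, pos_y_4 = 5.5, pos_z_4 = 7.5, height_4 = 4.5, pos_x_5 = 3, pos_y_5 = 1, pos_z_5 = 2, radius_5 = 1, pos_x_6 = 7.5, pos_y_6 = 9, pos_z_6 = 4, pos_y_7 = 1.5, pos_z_7 = 2.5, width_7 = 3, depth_7 = 3.5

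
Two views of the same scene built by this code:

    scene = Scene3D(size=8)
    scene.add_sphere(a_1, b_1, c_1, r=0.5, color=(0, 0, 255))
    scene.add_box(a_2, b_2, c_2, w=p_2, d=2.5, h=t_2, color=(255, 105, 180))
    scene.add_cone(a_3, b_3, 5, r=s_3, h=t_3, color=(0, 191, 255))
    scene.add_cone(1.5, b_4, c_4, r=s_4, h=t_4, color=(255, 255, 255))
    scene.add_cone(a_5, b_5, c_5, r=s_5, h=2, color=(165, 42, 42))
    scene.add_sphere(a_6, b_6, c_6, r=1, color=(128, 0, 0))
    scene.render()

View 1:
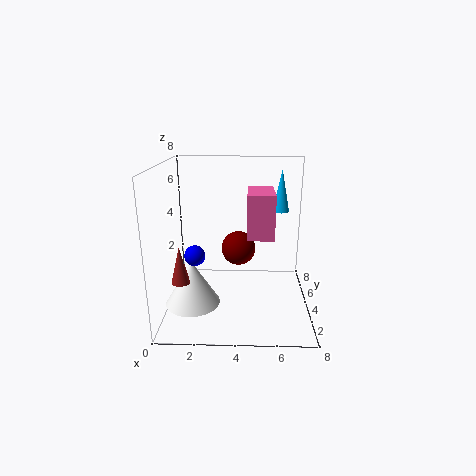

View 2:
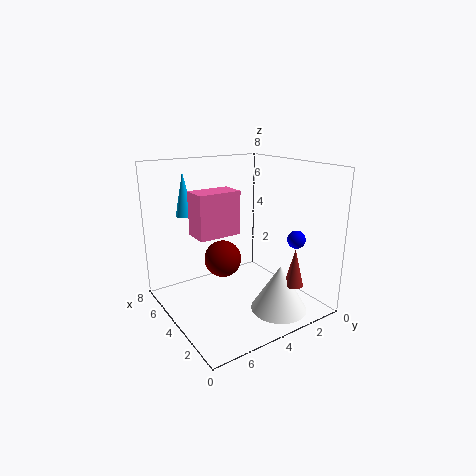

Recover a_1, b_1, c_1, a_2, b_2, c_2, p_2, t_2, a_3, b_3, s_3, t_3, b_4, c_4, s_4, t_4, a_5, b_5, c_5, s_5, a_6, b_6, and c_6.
a_1 = 2; b_1 = 1.5; c_1 = 4; a_2 = 4.5; b_2 = 3.5; c_2 = 4; p_2 = 1.5; t_2 = 2.5; a_3 = 6.5; b_3 = 6; s_3 = 0.5; t_3 = 2.5; b_4 = 3; c_4 = 0.5; s_4 = 1.5; t_4 = 2.5; a_5 = 1; b_5 = 2.5; c_5 = 2; s_5 = 0.5; a_6 = 4; b_6 = 5; c_6 = 3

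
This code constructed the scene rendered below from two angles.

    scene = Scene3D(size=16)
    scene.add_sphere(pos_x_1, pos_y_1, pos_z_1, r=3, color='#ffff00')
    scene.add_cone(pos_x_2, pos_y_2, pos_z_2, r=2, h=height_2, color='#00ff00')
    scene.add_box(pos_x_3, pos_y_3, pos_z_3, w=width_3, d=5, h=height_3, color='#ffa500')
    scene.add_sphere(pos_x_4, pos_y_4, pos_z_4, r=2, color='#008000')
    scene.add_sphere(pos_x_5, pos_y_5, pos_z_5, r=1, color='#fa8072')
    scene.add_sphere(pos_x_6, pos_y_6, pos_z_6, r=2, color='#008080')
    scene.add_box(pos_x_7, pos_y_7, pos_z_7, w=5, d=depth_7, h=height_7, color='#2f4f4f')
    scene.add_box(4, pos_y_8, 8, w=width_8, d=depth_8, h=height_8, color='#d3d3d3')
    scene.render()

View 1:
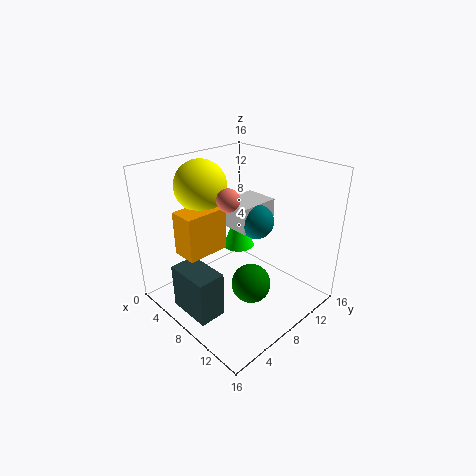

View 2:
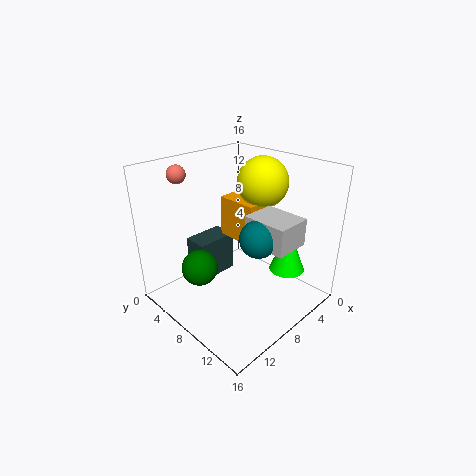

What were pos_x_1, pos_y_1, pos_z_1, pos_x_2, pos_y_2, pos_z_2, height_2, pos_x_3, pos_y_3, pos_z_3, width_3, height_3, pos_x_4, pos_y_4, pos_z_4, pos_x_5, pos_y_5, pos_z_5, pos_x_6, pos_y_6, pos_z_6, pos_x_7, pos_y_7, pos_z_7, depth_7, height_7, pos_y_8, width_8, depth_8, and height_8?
pos_x_1 = 3
pos_y_1 = 7
pos_z_1 = 13
pos_x_2 = 4
pos_y_2 = 12
pos_z_2 = 4
height_2 = 5
pos_x_3 = 3
pos_y_3 = 3
pos_z_3 = 6
width_3 = 3
height_3 = 5
pos_x_4 = 12
pos_y_4 = 6
pos_z_4 = 5
pos_x_5 = 12
pos_y_5 = 3
pos_z_5 = 15
pos_x_6 = 8
pos_y_6 = 11
pos_z_6 = 9
pos_x_7 = 5
pos_y_7 = 1
pos_z_7 = 1
depth_7 = 3
height_7 = 5
pos_y_8 = 9
width_8 = 4
depth_8 = 5
height_8 = 3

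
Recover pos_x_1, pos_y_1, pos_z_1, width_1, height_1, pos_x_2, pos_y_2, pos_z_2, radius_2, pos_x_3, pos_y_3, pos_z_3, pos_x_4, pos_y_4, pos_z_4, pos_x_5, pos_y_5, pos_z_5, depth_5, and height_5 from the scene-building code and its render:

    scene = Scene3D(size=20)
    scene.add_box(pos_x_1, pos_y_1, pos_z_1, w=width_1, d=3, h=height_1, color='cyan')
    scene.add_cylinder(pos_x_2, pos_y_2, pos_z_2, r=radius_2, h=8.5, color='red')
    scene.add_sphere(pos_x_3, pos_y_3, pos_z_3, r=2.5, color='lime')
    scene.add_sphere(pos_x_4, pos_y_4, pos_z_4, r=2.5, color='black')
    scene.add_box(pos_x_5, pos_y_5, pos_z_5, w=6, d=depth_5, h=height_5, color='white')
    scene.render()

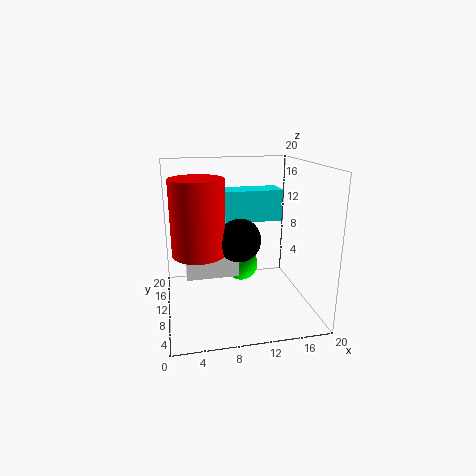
pos_x_1 = 7, pos_y_1 = 2.5, pos_z_1 = 14.5, width_1 = 6.5, height_1 = 3.5, pos_x_2 = 4, pos_y_2 = 3, pos_z_2 = 11, radius_2 = 3, pos_x_3 = 11, pos_y_3 = 12.5, pos_z_3 = 5, pos_x_4 = 8.5, pos_y_4 = 2.5, pos_z_4 = 12.5, pos_x_5 = 2.5, pos_y_5 = 2.5, pos_z_5 = 8, depth_5 = 5.5, height_5 = 3.5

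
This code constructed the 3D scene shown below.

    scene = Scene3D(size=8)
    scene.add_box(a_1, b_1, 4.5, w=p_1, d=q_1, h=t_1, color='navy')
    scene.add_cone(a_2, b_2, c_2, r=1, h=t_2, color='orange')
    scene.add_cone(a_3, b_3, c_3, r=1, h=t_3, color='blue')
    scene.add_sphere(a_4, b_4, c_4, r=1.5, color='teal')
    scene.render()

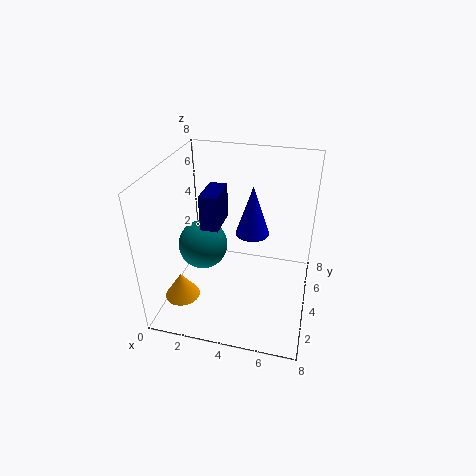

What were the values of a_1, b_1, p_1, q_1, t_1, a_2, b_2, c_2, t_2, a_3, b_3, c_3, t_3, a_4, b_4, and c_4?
a_1 = 2
b_1 = 3.5
p_1 = 1
q_1 = 2
t_1 = 2
a_2 = 1
b_2 = 2.5
c_2 = 0.5
t_2 = 1.5
a_3 = 4.5
b_3 = 5.5
c_3 = 3.5
t_3 = 3
a_4 = 1.5
b_4 = 5
c_4 = 2.5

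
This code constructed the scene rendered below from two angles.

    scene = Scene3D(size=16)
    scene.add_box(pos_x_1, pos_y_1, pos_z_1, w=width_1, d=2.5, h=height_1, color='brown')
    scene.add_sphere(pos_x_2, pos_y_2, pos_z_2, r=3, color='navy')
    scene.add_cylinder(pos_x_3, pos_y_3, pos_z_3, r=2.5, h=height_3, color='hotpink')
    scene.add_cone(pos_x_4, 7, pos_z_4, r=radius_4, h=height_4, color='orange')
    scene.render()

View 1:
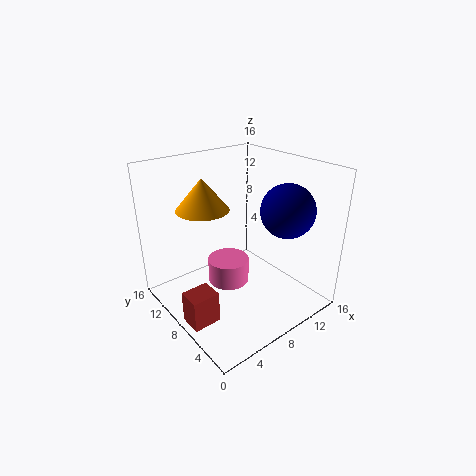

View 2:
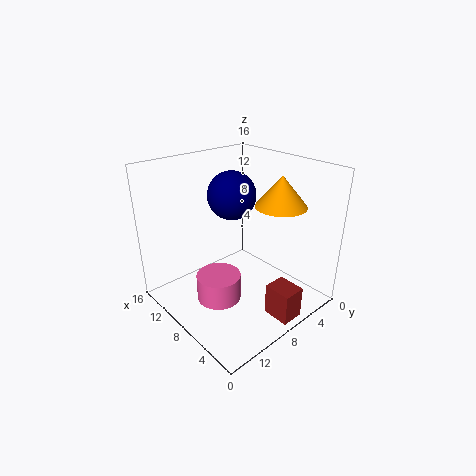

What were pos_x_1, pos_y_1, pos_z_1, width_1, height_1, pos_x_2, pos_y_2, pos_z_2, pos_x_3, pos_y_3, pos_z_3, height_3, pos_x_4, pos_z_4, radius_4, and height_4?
pos_x_1 = 0.5, pos_y_1 = 5.5, pos_z_1 = 0.5, width_1 = 3, height_1 = 3.5, pos_x_2 = 12.5, pos_y_2 = 5, pos_z_2 = 11, pos_x_3 = 8.5, pos_y_3 = 10.5, pos_z_3 = 1, height_3 = 3, pos_x_4 = 3, pos_z_4 = 13, radius_4 = 2.5, height_4 = 3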